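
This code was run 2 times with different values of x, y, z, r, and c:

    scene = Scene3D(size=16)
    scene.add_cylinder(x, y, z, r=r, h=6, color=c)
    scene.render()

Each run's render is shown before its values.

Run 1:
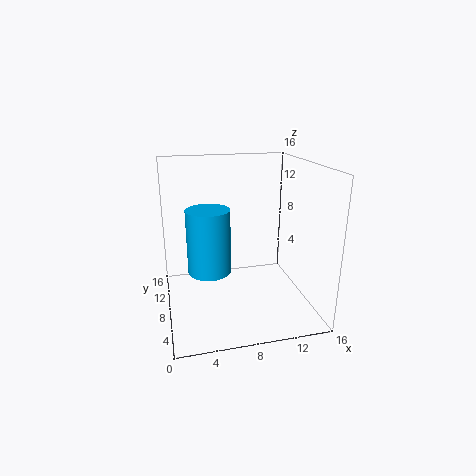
x = 4, y = 3, z = 7, r = 2, c = 'deepskyblue'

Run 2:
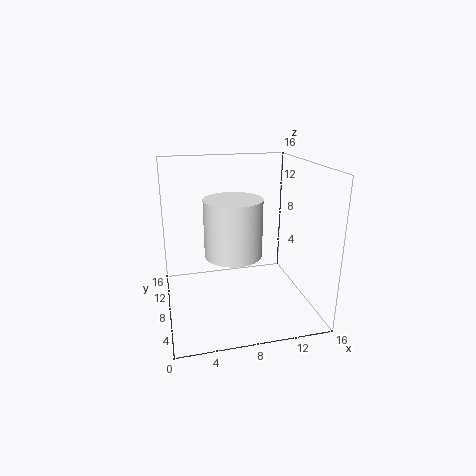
x = 7, y = 6, z = 7, r = 3, c = 'white'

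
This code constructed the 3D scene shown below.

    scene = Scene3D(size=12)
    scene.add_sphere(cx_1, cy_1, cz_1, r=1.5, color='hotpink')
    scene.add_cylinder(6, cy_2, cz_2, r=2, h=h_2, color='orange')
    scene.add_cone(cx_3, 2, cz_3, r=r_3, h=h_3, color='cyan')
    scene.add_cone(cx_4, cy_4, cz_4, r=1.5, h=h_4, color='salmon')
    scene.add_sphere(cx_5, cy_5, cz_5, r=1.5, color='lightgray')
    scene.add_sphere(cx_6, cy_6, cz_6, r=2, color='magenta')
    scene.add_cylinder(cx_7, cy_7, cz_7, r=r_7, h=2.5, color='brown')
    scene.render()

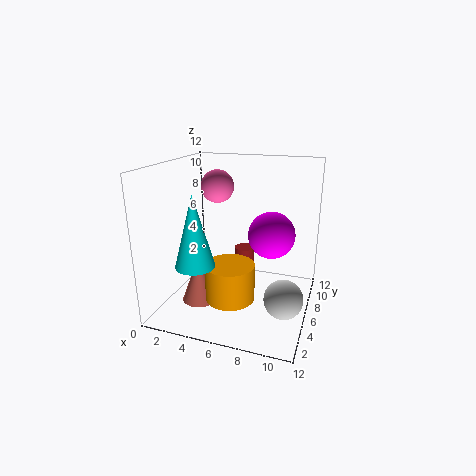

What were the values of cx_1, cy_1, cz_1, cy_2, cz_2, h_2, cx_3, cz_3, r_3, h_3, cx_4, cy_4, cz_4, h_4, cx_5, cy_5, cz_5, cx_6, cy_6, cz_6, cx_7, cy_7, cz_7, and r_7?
cx_1 = 3
cy_1 = 9
cz_1 = 9.5
cy_2 = 4
cz_2 = 1.5
h_2 = 3
cx_3 = 4
cz_3 = 5
r_3 = 1.5
h_3 = 5.5
cx_4 = 3
cy_4 = 4.5
cz_4 = 0.5
h_4 = 4
cx_5 = 10.5
cy_5 = 3.5
cz_5 = 2.5
cx_6 = 8.5
cy_6 = 7.5
cz_6 = 6
cx_7 = 5
cy_7 = 11
cz_7 = 0.5
r_7 = 1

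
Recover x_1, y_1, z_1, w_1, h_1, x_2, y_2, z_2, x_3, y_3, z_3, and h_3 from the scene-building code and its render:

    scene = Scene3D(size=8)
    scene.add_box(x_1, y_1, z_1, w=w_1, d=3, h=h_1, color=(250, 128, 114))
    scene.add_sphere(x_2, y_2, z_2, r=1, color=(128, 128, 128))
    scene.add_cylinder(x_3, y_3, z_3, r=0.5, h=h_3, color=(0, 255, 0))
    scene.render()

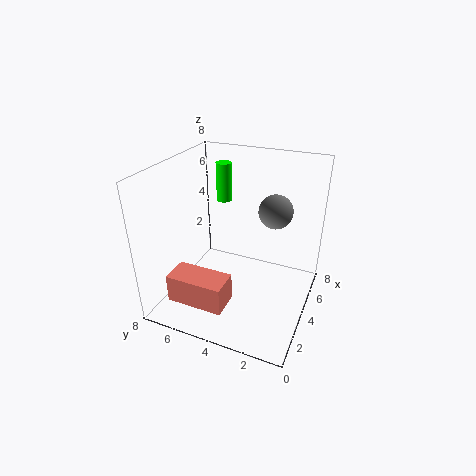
x_1 = 0.5
y_1 = 3.5
z_1 = 1.5
w_1 = 1.5
h_1 = 1.5
x_2 = 6
y_2 = 2.5
z_2 = 5
x_3 = 7.5
y_3 = 6.5
z_3 = 4.5
h_3 = 2.5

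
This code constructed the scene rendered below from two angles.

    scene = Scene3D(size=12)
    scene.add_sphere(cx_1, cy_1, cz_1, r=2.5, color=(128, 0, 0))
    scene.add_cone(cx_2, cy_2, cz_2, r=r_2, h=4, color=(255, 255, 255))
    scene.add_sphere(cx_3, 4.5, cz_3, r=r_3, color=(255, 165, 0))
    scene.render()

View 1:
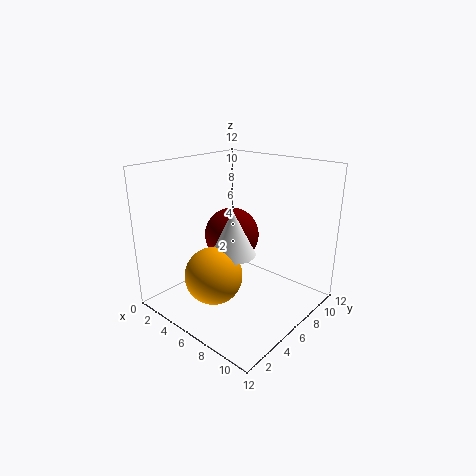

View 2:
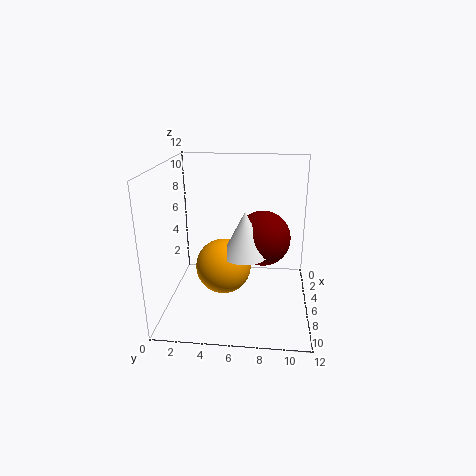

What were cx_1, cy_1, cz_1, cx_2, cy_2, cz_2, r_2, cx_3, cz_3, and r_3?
cx_1 = 3.5; cy_1 = 8; cz_1 = 5; cx_2 = 5; cy_2 = 6.5; cz_2 = 4; r_2 = 2; cx_3 = 4.5; cz_3 = 2.5; r_3 = 2.5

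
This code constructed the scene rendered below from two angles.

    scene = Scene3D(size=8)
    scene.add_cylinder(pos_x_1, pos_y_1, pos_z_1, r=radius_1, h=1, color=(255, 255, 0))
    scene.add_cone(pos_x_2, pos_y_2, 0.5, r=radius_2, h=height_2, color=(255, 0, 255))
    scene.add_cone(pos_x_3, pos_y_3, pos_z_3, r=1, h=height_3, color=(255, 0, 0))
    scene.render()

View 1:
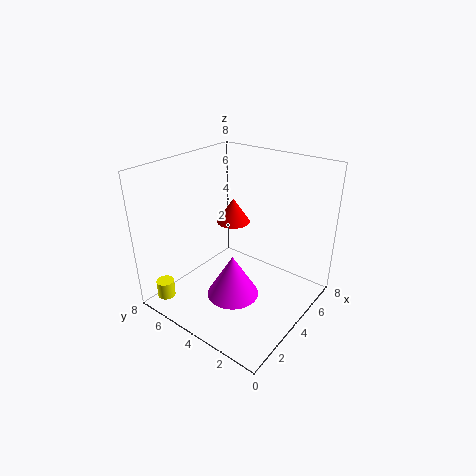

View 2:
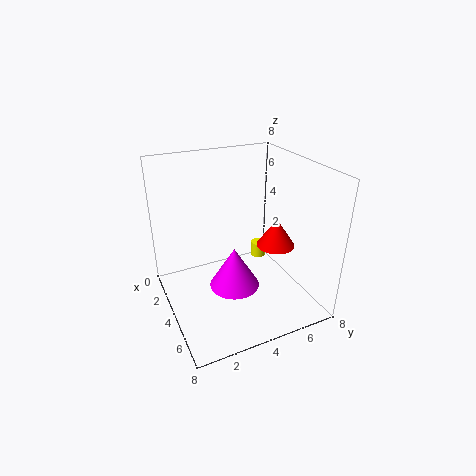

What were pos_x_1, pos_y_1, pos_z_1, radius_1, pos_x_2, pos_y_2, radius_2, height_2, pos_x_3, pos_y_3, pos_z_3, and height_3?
pos_x_1 = 1; pos_y_1 = 7; pos_z_1 = 0.5; radius_1 = 0.5; pos_x_2 = 3.5; pos_y_2 = 4; radius_2 = 1.5; height_2 = 2.5; pos_x_3 = 5.5; pos_y_3 = 5.5; pos_z_3 = 4; height_3 = 1.5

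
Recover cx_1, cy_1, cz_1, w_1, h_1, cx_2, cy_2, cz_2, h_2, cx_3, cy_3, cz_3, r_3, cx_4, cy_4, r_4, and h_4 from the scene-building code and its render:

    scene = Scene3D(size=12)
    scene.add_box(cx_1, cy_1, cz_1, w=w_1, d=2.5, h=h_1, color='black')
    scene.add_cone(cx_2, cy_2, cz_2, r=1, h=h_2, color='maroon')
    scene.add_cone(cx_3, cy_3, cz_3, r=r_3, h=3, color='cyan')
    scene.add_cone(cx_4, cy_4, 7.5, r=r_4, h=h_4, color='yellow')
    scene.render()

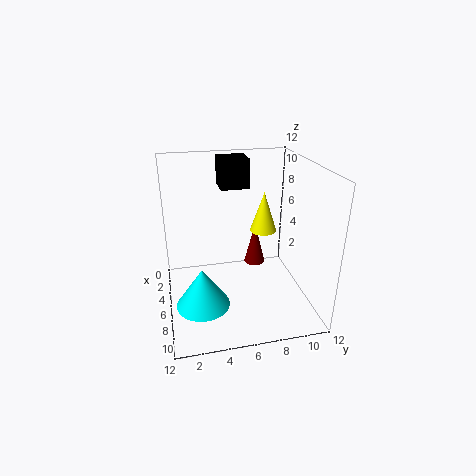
cx_1 = 1.5, cy_1 = 5, cz_1 = 9.5, w_1 = 2.5, h_1 = 2.5, cx_2 = 2.5, cy_2 = 8.5, cz_2 = 1.5, h_2 = 4, cx_3 = 9.5, cy_3 = 2.5, cz_3 = 2.5, r_3 = 2, cx_4 = 8, cy_4 = 7.5, r_4 = 1, h_4 = 3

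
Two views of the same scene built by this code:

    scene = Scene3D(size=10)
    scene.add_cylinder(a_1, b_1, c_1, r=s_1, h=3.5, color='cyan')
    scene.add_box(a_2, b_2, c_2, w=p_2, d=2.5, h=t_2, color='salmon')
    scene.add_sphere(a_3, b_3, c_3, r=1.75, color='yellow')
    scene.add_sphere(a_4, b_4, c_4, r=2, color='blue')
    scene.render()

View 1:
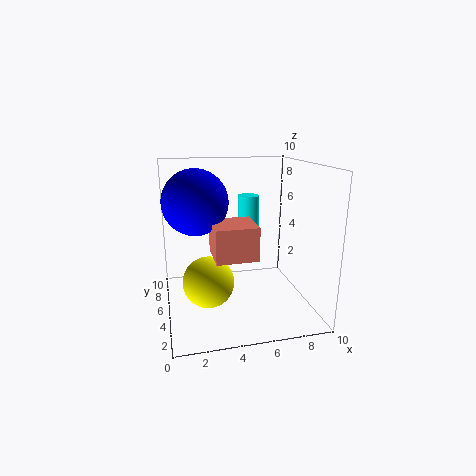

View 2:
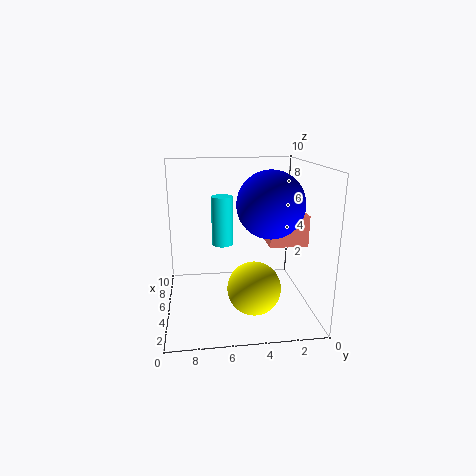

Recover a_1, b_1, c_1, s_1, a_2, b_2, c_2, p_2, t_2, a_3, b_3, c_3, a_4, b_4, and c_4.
a_1 = 6; b_1 = 6; c_1 = 4.25; s_1 = 0.75; a_2 = 2.75; b_2 = 0.75; c_2 = 5; p_2 = 2.5; t_2 = 2; a_3 = 2.75; b_3 = 4.25; c_3 = 2.25; a_4 = 2; b_4 = 3.5; c_4 = 8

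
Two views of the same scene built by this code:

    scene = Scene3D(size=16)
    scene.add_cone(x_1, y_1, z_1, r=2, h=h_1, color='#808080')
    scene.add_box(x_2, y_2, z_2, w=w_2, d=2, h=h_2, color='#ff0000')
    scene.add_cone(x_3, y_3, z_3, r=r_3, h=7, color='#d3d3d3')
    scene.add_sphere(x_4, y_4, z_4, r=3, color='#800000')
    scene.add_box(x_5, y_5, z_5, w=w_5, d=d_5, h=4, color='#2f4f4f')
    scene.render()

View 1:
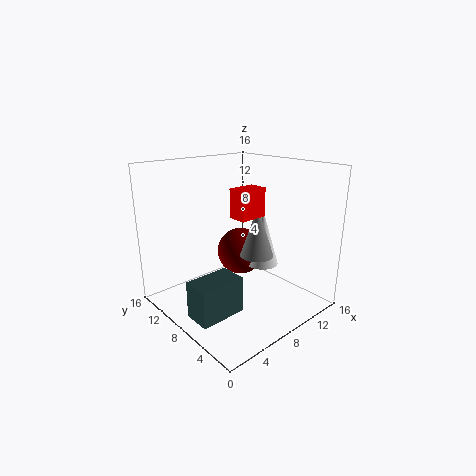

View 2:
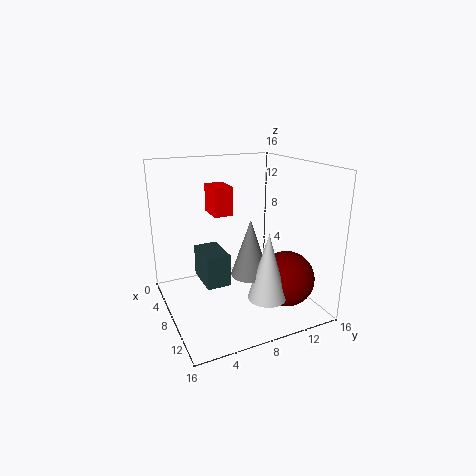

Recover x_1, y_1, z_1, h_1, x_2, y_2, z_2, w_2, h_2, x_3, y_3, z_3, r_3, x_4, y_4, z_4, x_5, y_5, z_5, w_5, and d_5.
x_1 = 11
y_1 = 8
z_1 = 5
h_1 = 6
x_2 = 6
y_2 = 5
z_2 = 11
w_2 = 3
h_2 = 3
x_3 = 13
y_3 = 9
z_3 = 3
r_3 = 2
x_4 = 12
y_4 = 12
z_4 = 4
x_5 = 1
y_5 = 5
z_5 = 1
w_5 = 5
d_5 = 3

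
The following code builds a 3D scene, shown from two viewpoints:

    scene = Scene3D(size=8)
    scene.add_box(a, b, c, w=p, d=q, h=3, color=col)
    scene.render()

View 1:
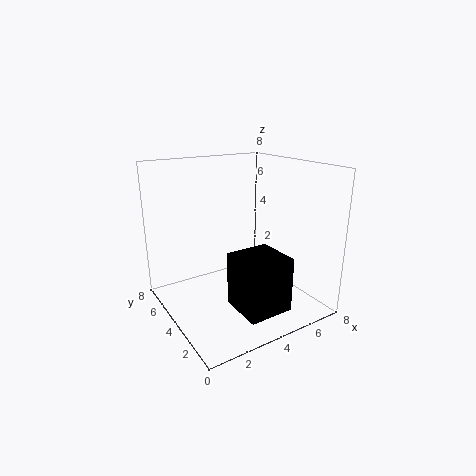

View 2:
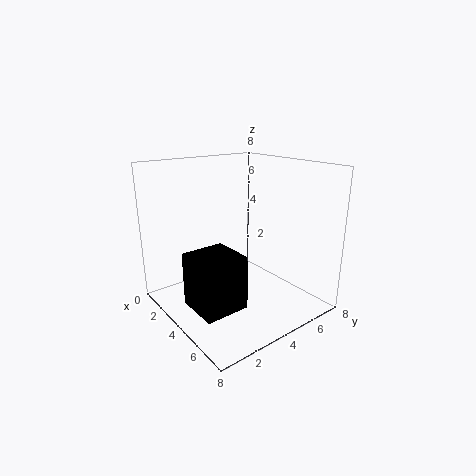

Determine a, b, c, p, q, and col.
a = 3; b = 1; c = 0.5; p = 2.5; q = 2.5; col = 'black'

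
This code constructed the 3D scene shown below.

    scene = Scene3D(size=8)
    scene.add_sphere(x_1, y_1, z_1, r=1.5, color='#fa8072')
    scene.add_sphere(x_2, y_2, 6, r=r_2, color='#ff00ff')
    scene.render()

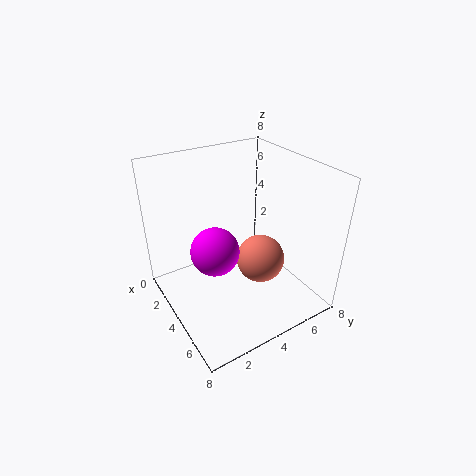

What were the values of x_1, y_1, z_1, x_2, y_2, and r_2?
x_1 = 3.5, y_1 = 6, z_1 = 1.5, x_2 = 7, y_2 = 1, r_2 = 1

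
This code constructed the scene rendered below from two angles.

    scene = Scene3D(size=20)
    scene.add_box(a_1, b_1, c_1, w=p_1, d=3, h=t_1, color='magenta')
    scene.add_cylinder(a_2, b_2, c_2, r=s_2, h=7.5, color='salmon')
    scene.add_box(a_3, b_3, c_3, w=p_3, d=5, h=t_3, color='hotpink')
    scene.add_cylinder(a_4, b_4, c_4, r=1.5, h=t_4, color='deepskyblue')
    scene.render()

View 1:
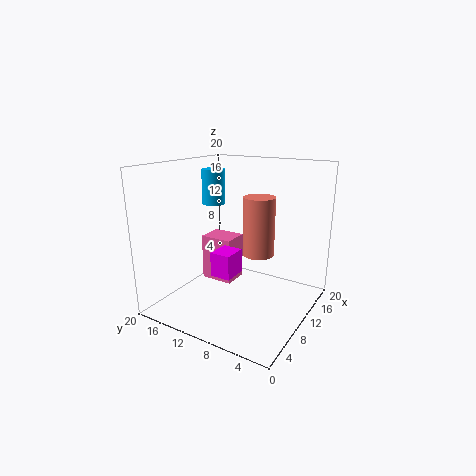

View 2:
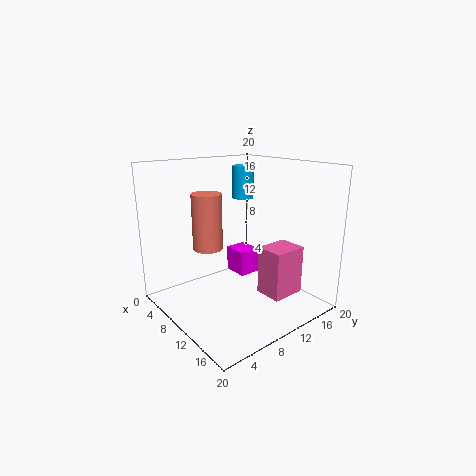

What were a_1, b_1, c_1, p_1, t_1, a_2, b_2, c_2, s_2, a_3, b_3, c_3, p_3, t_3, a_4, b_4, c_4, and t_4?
a_1 = 7.5; b_1 = 10; c_1 = 4.5; p_1 = 3.5; t_1 = 3.5; a_2 = 8.5; b_2 = 6; c_2 = 9; s_2 = 2; a_3 = 11.5; b_3 = 12.5; c_3 = 1.5; p_3 = 4; t_3 = 7; a_4 = 8; b_4 = 12.5; c_4 = 15; t_4 = 4.5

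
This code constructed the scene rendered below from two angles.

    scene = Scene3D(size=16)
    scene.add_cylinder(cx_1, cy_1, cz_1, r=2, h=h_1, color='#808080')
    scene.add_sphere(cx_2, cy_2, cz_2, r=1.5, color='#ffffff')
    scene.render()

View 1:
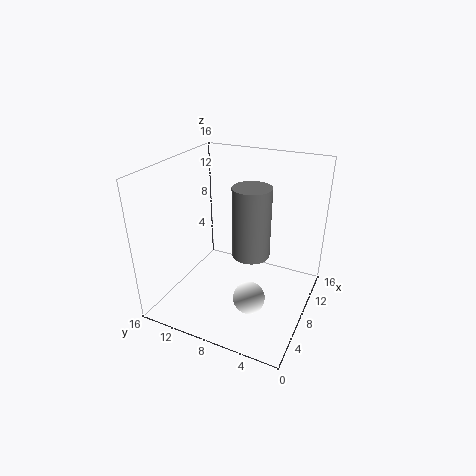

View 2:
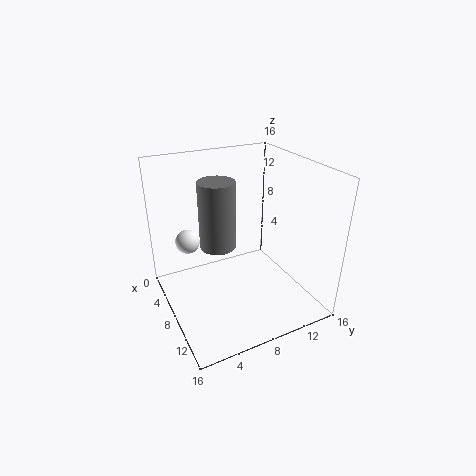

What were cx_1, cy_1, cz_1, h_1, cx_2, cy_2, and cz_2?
cx_1 = 7
cy_1 = 6
cz_1 = 7
h_1 = 7.5
cx_2 = 2
cy_2 = 4
cz_2 = 5.5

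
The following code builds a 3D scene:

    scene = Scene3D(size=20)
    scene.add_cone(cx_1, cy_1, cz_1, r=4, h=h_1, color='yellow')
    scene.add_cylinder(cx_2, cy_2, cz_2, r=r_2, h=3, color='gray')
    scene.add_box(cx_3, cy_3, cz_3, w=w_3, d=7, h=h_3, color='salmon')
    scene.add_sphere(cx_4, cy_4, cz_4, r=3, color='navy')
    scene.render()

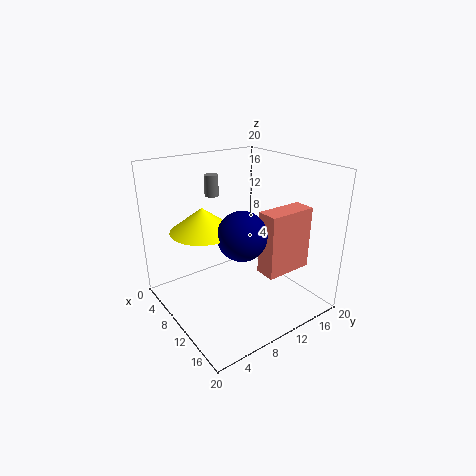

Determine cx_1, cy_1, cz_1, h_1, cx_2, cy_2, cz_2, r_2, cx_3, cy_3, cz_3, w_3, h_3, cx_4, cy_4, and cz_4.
cx_1 = 11; cy_1 = 4; cz_1 = 13; h_1 = 3; cx_2 = 5; cy_2 = 9; cz_2 = 15; r_2 = 1; cx_3 = 12; cy_3 = 12; cz_3 = 5; w_3 = 3; h_3 = 9; cx_4 = 15; cy_4 = 7; cz_4 = 13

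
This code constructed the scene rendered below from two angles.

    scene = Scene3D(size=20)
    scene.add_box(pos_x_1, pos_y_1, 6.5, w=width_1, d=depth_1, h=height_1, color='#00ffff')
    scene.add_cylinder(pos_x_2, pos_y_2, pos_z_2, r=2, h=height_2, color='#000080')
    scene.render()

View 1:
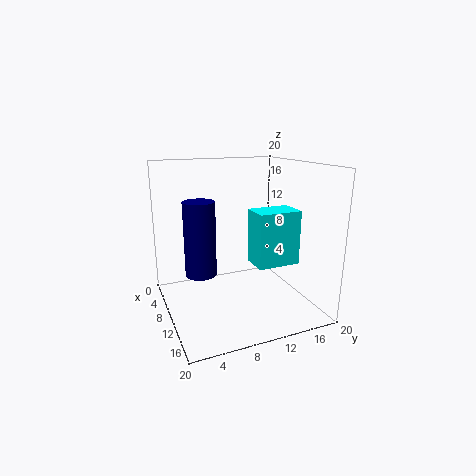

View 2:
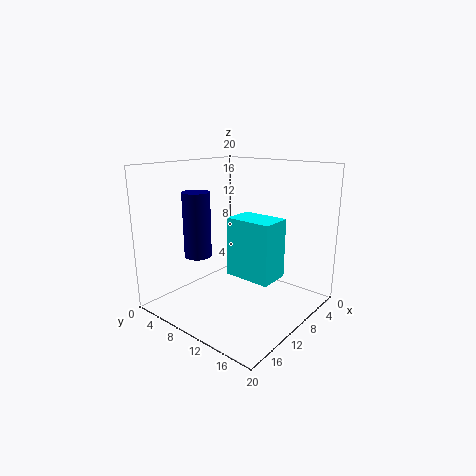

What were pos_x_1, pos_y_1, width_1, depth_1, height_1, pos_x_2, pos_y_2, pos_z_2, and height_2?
pos_x_1 = 10; pos_y_1 = 11.5; width_1 = 4; depth_1 = 6; height_1 = 7.5; pos_x_2 = 12; pos_y_2 = 4; pos_z_2 = 6.5; height_2 = 9.5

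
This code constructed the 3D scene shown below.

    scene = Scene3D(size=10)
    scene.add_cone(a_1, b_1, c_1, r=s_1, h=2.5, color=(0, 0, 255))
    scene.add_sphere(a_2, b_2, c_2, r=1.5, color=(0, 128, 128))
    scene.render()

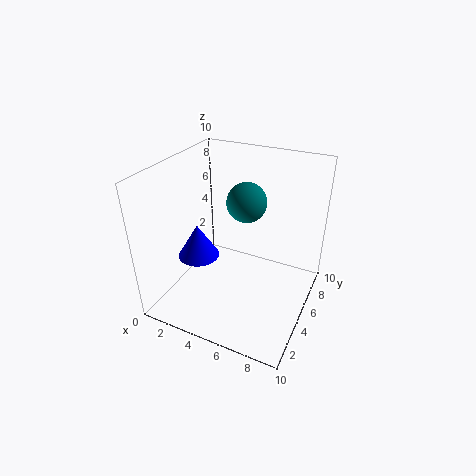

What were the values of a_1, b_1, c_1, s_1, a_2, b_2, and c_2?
a_1 = 2, b_1 = 4.5, c_1 = 3, s_1 = 1.5, a_2 = 4.5, b_2 = 7.5, c_2 = 6.5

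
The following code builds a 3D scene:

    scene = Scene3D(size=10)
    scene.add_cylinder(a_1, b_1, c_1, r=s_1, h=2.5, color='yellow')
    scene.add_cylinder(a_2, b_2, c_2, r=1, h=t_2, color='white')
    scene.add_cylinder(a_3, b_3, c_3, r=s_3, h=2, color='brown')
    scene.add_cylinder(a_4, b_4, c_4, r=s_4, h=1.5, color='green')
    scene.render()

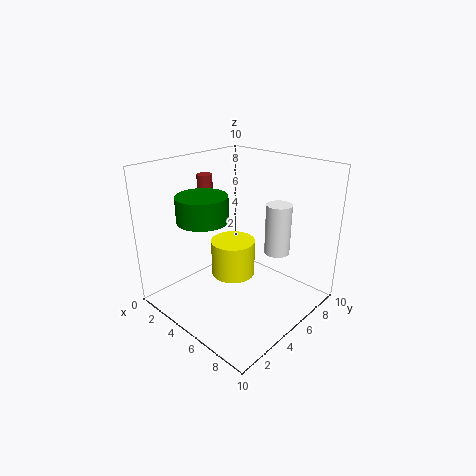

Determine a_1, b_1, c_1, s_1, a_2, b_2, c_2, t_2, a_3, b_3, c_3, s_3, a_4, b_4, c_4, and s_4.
a_1 = 5, b_1 = 4.5, c_1 = 2.5, s_1 = 1.5, a_2 = 5.5, b_2 = 9, c_2 = 2.5, t_2 = 4, a_3 = 3.5, b_3 = 3.5, c_3 = 7.5, s_3 = 0.5, a_4 = 5.5, b_4 = 1.5, c_4 = 7.5, s_4 = 1.5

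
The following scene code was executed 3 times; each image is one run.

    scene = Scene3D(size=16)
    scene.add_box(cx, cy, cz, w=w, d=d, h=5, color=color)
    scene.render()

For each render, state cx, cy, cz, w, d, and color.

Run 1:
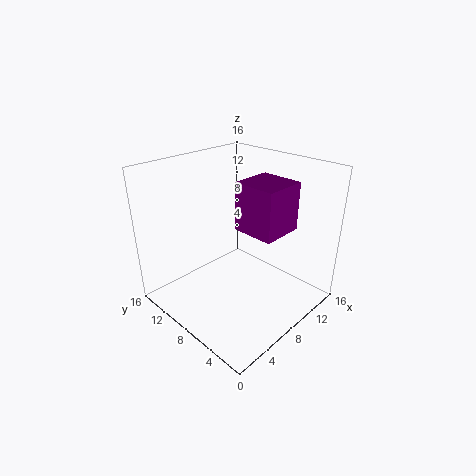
cx = 6.5
cy = 2.5
cz = 10
w = 4.5
d = 4.5
color = 'purple'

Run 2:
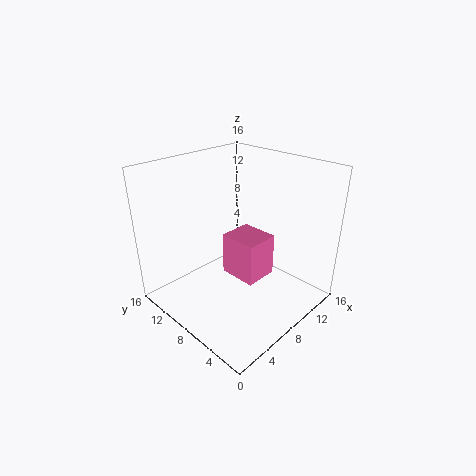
cx = 8
cy = 6
cz = 2.5
w = 4
d = 4.5
color = 'hotpink'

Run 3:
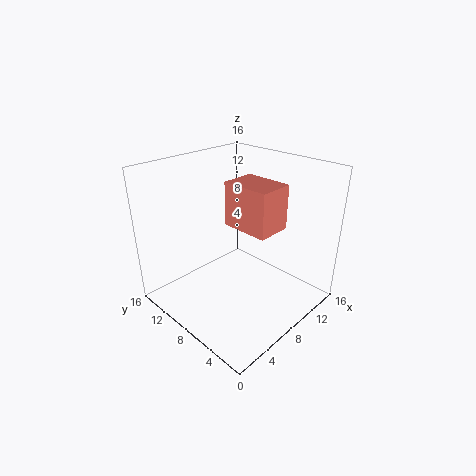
cx = 8
cy = 4.5
cz = 9
w = 4
d = 5.5
color = 'salmon'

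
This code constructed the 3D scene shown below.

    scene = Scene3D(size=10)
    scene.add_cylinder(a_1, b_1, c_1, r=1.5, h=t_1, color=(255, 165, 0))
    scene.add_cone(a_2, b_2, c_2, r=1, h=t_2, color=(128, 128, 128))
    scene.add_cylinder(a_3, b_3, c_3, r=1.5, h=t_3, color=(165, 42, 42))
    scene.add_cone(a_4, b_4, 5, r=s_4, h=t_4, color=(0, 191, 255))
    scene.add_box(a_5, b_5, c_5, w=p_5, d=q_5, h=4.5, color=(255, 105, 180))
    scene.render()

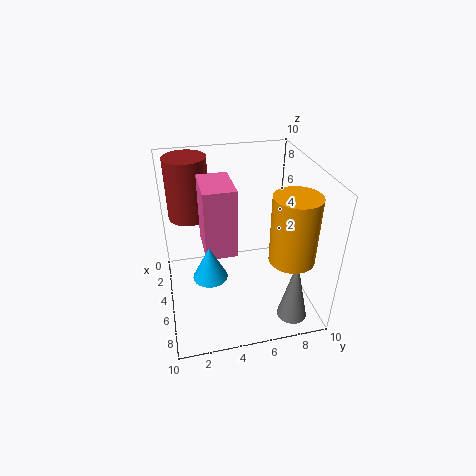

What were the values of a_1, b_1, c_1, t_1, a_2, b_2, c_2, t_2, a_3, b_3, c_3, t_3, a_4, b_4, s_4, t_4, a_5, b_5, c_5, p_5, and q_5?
a_1 = 7.5
b_1 = 8
c_1 = 4.5
t_1 = 4.5
a_2 = 8.5
b_2 = 8
c_2 = 0.5
t_2 = 4.5
a_3 = 2
b_3 = 2
c_3 = 5.5
t_3 = 4.5
a_4 = 8.5
b_4 = 2.5
s_4 = 1
t_4 = 2
a_5 = 4
b_5 = 2.5
c_5 = 5
p_5 = 3
q_5 = 2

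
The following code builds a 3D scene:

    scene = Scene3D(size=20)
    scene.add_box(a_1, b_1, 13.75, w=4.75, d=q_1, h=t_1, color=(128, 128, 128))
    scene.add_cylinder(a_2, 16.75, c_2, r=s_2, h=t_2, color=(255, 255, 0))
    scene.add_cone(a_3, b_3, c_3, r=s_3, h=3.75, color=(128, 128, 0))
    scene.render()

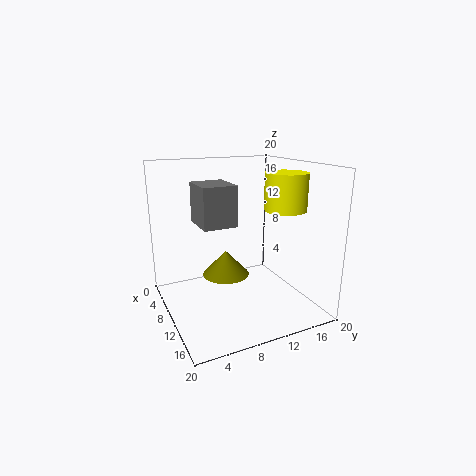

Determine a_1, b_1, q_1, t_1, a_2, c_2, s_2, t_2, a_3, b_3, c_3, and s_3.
a_1 = 11.5; b_1 = 3; q_1 = 4; t_1 = 4.75; a_2 = 11.25; c_2 = 13.5; s_2 = 3; t_2 = 5.25; a_3 = 6.75; b_3 = 9.5; c_3 = 3.25; s_3 = 3.5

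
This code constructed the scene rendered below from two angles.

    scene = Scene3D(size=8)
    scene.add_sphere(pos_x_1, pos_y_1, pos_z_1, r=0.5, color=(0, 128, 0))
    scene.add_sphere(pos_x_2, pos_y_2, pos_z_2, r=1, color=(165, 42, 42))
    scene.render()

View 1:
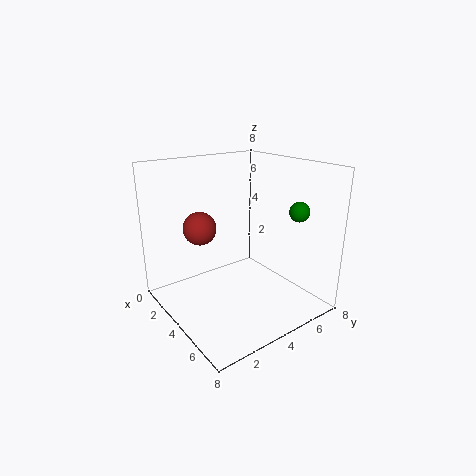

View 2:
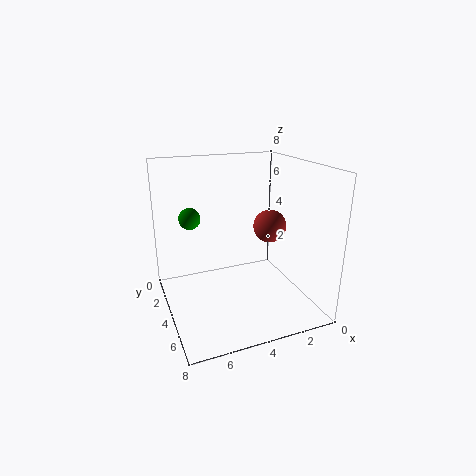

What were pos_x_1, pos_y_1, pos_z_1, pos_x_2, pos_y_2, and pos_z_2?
pos_x_1 = 7; pos_y_1 = 5.5; pos_z_1 = 6; pos_x_2 = 1.5; pos_y_2 = 3; pos_z_2 = 4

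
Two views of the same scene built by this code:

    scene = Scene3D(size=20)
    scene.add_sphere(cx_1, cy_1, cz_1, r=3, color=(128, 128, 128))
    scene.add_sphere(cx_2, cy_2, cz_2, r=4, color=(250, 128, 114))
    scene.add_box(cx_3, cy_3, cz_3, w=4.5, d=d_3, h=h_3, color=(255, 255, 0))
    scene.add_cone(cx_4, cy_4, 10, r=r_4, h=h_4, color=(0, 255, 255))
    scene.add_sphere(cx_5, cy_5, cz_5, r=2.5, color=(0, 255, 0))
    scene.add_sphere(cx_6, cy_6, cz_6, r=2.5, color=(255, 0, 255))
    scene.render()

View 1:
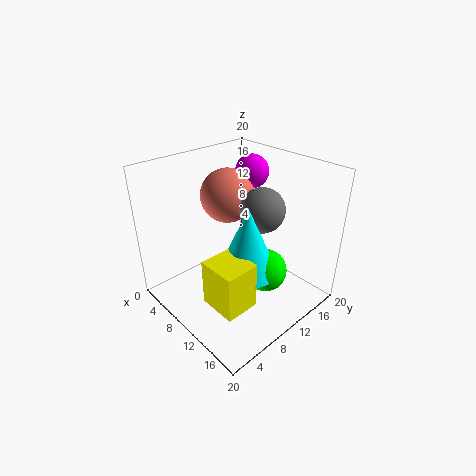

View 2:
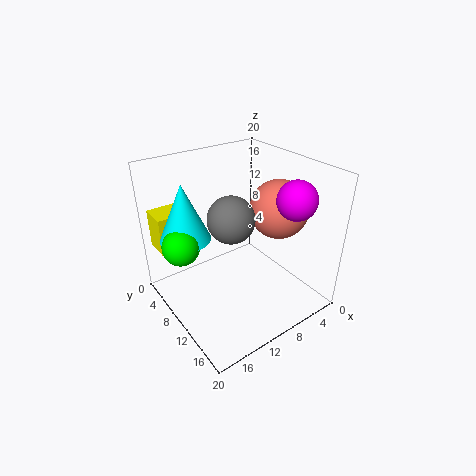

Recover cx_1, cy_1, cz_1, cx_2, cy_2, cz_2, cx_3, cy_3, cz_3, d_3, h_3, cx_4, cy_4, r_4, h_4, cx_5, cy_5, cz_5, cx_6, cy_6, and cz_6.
cx_1 = 12.5
cy_1 = 12
cz_1 = 14.5
cx_2 = 5
cy_2 = 12.5
cz_2 = 14
cx_3 = 14.5
cy_3 = 0.5
cz_3 = 7.5
d_3 = 4
h_3 = 5.5
cx_4 = 16
cy_4 = 6
r_4 = 3.5
h_4 = 8
cx_5 = 17.5
cy_5 = 7.5
cz_5 = 10
cx_6 = 6
cy_6 = 16.5
cz_6 = 17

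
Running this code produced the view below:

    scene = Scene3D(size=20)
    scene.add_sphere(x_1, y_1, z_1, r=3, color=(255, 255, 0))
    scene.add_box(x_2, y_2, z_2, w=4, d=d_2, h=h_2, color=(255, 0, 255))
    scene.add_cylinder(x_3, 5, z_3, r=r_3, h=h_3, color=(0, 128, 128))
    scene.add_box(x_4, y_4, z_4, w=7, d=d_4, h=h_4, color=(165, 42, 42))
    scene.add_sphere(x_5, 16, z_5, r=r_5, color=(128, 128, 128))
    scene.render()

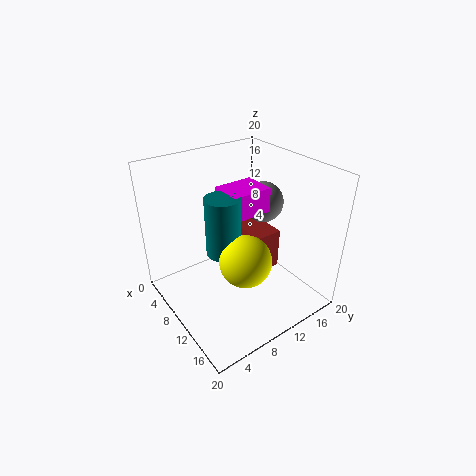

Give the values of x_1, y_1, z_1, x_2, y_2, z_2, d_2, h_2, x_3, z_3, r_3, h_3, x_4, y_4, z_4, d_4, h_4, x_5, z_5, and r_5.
x_1 = 17
y_1 = 6
z_1 = 12
x_2 = 11
y_2 = 6
z_2 = 16
d_2 = 5
h_2 = 3
x_3 = 14
z_3 = 12
r_3 = 2
h_3 = 7
x_4 = 5
y_4 = 12
z_4 = 4
d_4 = 4
h_4 = 6
x_5 = 8
z_5 = 13
r_5 = 3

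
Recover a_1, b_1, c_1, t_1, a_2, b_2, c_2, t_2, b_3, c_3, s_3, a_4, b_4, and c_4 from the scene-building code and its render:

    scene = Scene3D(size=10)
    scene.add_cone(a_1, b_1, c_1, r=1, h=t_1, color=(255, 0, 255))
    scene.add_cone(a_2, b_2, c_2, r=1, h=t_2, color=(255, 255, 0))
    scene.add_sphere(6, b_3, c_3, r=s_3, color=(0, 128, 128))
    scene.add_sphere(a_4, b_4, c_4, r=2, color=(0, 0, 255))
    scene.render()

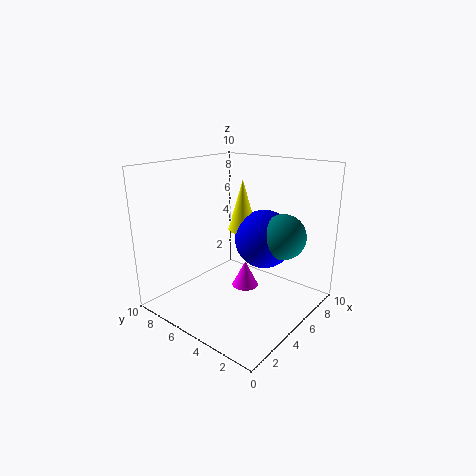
a_1 = 6.5, b_1 = 5.5, c_1 = 0.5, t_1 = 2, a_2 = 5.5, b_2 = 5, c_2 = 5.5, t_2 = 3.5, b_3 = 2, c_3 = 5.5, s_3 = 1.5, a_4 = 6, b_4 = 3.5, c_4 = 5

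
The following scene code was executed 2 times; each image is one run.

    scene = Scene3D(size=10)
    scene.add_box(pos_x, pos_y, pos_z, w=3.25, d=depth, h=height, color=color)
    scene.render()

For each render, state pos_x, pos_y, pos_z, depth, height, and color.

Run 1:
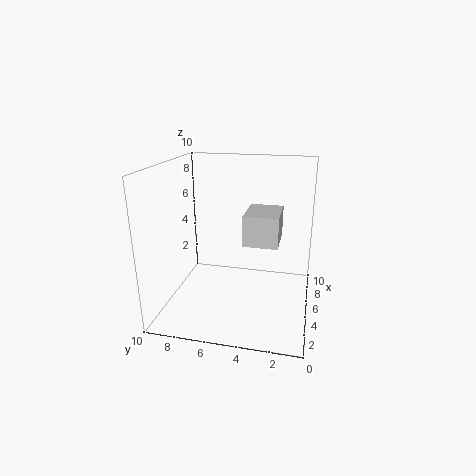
pos_x = 5.25, pos_y = 2.25, pos_z = 4.25, depth = 2.5, height = 2.25, color = 'lightgray'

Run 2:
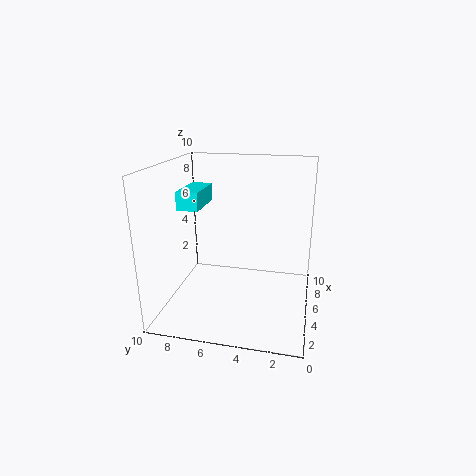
pos_x = 4, pos_y = 7.5, pos_z = 7, depth = 1.5, height = 1.25, color = 'cyan'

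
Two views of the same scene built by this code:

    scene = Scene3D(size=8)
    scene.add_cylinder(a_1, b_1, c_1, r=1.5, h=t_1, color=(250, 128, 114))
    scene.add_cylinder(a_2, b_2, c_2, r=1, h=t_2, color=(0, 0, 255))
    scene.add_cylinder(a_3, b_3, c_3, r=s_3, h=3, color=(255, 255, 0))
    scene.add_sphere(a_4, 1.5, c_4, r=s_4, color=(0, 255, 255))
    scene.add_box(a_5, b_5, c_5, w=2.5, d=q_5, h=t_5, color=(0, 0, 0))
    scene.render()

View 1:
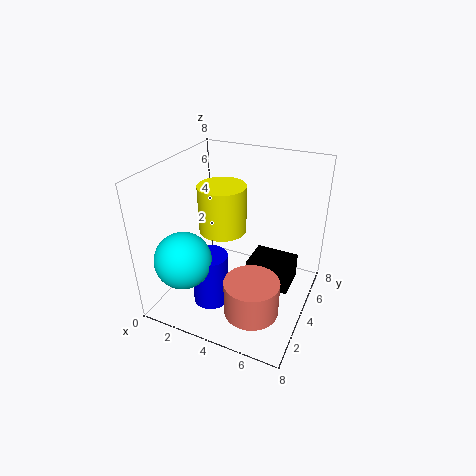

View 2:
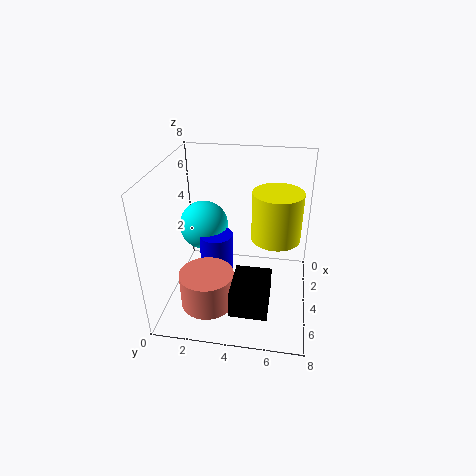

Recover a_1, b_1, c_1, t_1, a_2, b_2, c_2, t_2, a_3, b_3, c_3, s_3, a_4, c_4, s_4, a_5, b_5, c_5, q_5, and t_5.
a_1 = 5.5; b_1 = 2.5; c_1 = 0.5; t_1 = 2; a_2 = 3; b_2 = 2.5; c_2 = 0.5; t_2 = 3; a_3 = 2; b_3 = 6; c_3 = 3; s_3 = 1.5; a_4 = 2; c_4 = 3.5; s_4 = 1.5; a_5 = 4.5; b_5 = 4; c_5 = 1; q_5 = 2; t_5 = 1.5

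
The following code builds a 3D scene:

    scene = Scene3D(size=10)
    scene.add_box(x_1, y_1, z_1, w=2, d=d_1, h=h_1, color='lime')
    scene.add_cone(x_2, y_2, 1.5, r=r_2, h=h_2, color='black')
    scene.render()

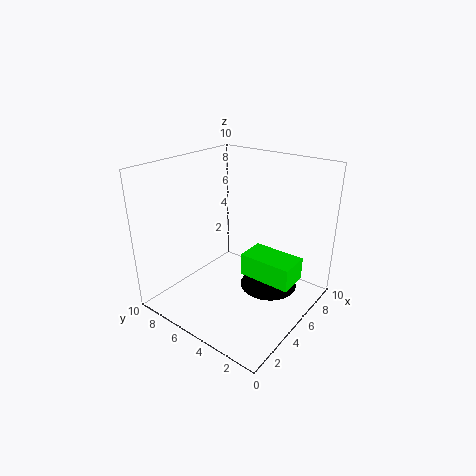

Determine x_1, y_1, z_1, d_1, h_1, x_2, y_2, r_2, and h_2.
x_1 = 4; y_1 = 0.5; z_1 = 3; d_1 = 3.5; h_1 = 1.5; x_2 = 6; y_2 = 3; r_2 = 2; h_2 = 2.5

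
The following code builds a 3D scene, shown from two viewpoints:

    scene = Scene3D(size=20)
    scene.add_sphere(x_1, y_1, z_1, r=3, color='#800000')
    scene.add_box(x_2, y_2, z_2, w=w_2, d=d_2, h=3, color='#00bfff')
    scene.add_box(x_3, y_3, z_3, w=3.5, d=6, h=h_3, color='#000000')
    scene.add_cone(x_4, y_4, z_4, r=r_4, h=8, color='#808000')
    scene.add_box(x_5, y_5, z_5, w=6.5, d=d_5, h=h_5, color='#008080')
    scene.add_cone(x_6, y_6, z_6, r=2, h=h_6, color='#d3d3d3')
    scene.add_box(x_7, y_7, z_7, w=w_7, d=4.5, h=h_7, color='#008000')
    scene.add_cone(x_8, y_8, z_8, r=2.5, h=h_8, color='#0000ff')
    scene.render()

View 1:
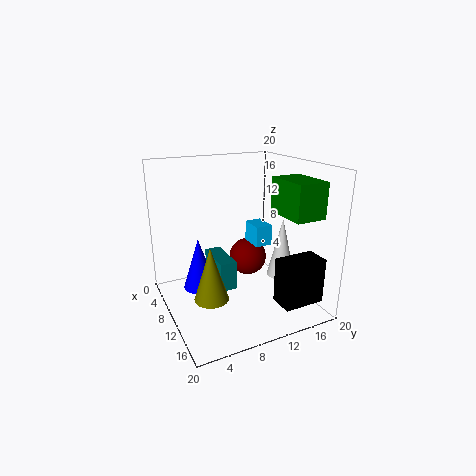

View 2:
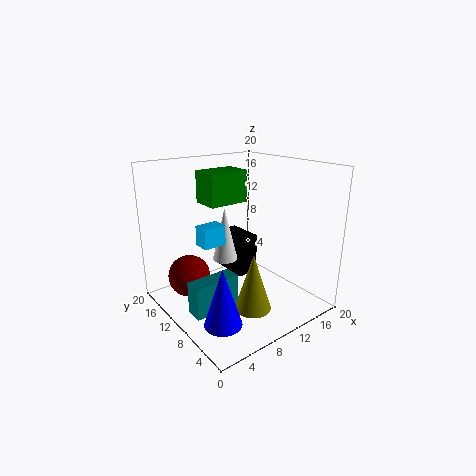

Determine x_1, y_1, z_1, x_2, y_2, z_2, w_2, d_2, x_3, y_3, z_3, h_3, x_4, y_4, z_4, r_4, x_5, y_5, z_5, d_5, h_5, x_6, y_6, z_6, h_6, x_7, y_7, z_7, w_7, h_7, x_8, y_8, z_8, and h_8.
x_1 = 4.5
y_1 = 14.5
z_1 = 4
x_2 = 6.5
y_2 = 13
z_2 = 8
w_2 = 3.5
d_2 = 2.5
x_3 = 13.5
y_3 = 14
z_3 = 1
h_3 = 6.5
x_4 = 9.5
y_4 = 6
z_4 = 1
r_4 = 2.5
x_5 = 2
y_5 = 8
z_5 = 1
d_5 = 2.5
h_5 = 4.5
x_6 = 12
y_6 = 16
z_6 = 4
h_6 = 8.5
x_7 = 9.5
y_7 = 15.5
z_7 = 13
w_7 = 6.5
h_7 = 5
x_8 = 4.5
y_8 = 6
z_8 = 0.5
h_8 = 8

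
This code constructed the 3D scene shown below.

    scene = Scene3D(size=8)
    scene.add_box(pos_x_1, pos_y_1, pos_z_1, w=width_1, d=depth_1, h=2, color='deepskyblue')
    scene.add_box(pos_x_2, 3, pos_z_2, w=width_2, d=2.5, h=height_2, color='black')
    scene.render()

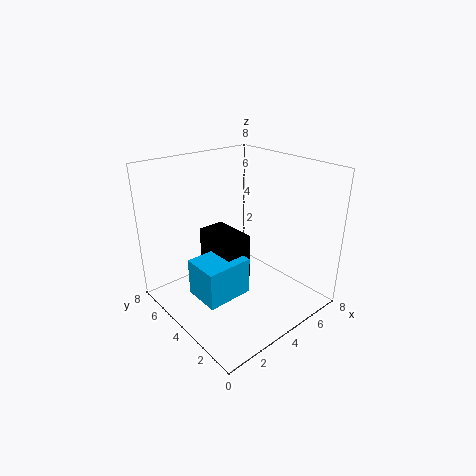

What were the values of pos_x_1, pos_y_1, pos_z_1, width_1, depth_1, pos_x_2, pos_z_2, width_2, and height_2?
pos_x_1 = 1
pos_y_1 = 2.5
pos_z_1 = 1.5
width_1 = 2.5
depth_1 = 2
pos_x_2 = 2.5
pos_z_2 = 2
width_2 = 1.5
height_2 = 2.5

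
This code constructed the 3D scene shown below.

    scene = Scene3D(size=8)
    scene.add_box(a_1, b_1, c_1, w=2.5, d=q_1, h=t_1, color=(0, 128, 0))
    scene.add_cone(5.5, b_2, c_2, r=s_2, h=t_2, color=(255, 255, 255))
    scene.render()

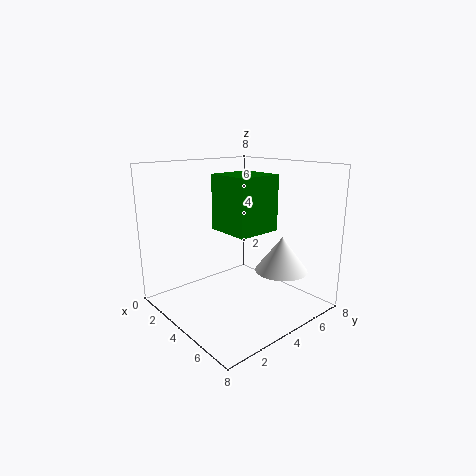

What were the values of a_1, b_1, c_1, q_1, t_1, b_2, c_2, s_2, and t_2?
a_1 = 3; b_1 = 3; c_1 = 4.5; q_1 = 2.5; t_1 = 3; b_2 = 6; c_2 = 2; s_2 = 1.5; t_2 = 2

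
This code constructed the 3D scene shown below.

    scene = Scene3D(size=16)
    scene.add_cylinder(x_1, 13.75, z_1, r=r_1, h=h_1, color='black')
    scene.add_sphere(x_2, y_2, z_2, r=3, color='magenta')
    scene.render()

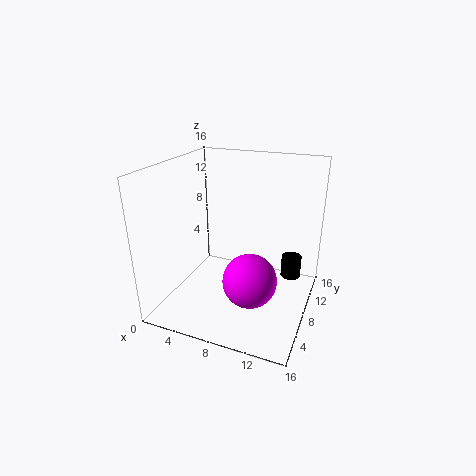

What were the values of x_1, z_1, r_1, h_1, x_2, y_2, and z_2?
x_1 = 13; z_1 = 1; r_1 = 1.25; h_1 = 2.75; x_2 = 10; y_2 = 6.5; z_2 = 3.75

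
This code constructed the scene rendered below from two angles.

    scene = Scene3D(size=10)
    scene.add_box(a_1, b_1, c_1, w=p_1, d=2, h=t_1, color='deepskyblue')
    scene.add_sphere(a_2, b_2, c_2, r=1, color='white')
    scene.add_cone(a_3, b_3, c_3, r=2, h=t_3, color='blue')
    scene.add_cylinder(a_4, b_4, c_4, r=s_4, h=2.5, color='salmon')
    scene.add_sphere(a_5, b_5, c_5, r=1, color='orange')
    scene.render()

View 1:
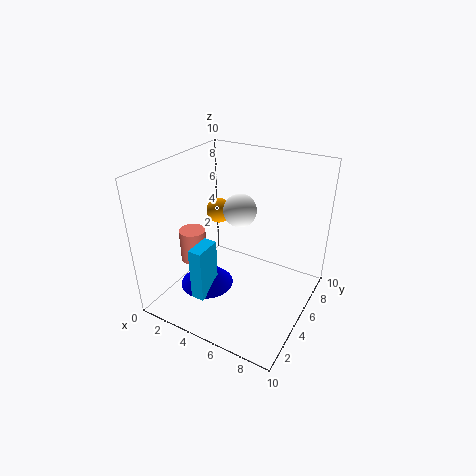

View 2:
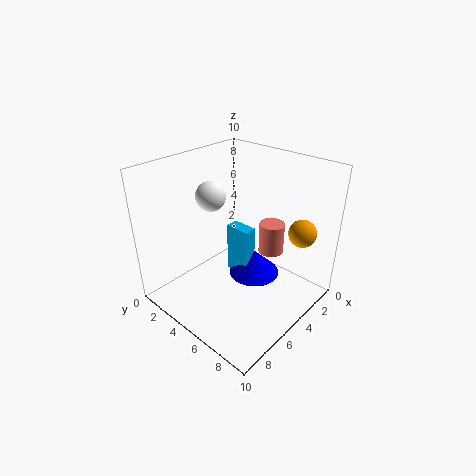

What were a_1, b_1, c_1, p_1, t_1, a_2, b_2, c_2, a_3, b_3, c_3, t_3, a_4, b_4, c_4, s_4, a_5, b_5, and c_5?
a_1 = 2.5
b_1 = 2.5
c_1 = 0.5
p_1 = 1
t_1 = 4
a_2 = 6
b_2 = 3.5
c_2 = 8
a_3 = 2.5
b_3 = 4.5
c_3 = 0.5
t_3 = 2
a_4 = 1
b_4 = 5
c_4 = 2
s_4 = 1
a_5 = 1.5
b_5 = 8
c_5 = 5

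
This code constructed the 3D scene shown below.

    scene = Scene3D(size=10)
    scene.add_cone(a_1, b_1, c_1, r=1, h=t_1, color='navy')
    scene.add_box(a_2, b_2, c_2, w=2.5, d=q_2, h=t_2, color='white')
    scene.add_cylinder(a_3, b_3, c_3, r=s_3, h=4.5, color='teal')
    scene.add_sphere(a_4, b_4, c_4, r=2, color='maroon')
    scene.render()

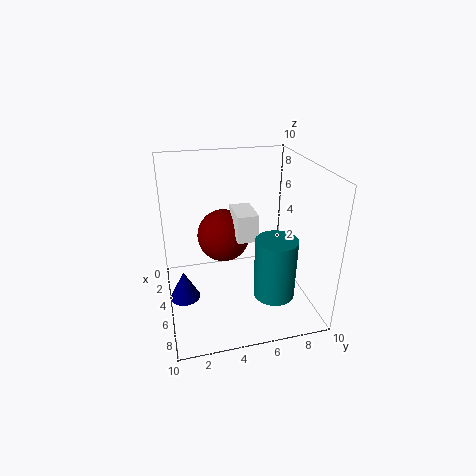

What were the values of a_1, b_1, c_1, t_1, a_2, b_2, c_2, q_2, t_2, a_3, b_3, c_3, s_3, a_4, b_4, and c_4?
a_1 = 6, b_1 = 1, c_1 = 1.5, t_1 = 2, a_2 = 2.5, b_2 = 5, c_2 = 4.5, q_2 = 1.5, t_2 = 2, a_3 = 6, b_3 = 7.5, c_3 = 0.5, s_3 = 1.5, a_4 = 2.5, b_4 = 4.5, c_4 = 4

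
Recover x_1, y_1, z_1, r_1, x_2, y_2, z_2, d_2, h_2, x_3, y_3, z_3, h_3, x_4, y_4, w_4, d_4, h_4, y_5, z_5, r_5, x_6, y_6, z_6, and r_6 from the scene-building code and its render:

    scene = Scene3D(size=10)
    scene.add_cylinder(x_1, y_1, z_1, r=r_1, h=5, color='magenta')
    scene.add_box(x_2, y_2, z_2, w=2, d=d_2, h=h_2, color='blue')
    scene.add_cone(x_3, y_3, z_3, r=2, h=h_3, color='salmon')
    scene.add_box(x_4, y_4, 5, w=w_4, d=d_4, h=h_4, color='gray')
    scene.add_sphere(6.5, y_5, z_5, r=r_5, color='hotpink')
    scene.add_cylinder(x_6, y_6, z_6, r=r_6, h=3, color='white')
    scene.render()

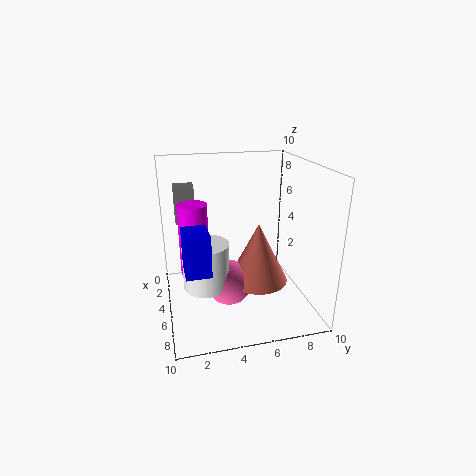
x_1 = 4.5; y_1 = 2; z_1 = 2.5; r_1 = 1; x_2 = 7; y_2 = 1; z_2 = 4.5; d_2 = 1.5; h_2 = 2.5; x_3 = 6.5; y_3 = 6; z_3 = 2.5; h_3 = 4; x_4 = 0.5; y_4 = 1; w_4 = 1; d_4 = 1.5; h_4 = 3; y_5 = 4; z_5 = 2.5; r_5 = 1.5; x_6 = 6.5; y_6 = 2.5; z_6 = 2.5; r_6 = 1.5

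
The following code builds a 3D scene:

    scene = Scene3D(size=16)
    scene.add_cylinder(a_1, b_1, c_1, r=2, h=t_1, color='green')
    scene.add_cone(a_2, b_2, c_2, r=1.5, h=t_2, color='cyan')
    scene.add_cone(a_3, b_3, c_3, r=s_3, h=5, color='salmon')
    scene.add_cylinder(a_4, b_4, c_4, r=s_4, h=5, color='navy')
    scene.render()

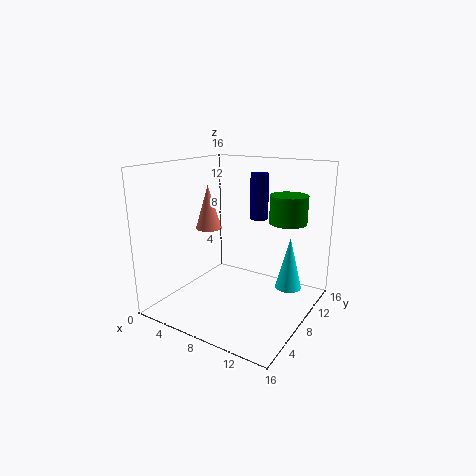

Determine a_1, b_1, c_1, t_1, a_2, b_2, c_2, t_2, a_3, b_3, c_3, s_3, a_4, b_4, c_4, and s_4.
a_1 = 13; b_1 = 10; c_1 = 10; t_1 = 3; a_2 = 13; b_2 = 11; c_2 = 2; t_2 = 6; a_3 = 4; b_3 = 8; c_3 = 8.5; s_3 = 1.5; a_4 = 9.5; b_4 = 10; c_4 = 10; s_4 = 1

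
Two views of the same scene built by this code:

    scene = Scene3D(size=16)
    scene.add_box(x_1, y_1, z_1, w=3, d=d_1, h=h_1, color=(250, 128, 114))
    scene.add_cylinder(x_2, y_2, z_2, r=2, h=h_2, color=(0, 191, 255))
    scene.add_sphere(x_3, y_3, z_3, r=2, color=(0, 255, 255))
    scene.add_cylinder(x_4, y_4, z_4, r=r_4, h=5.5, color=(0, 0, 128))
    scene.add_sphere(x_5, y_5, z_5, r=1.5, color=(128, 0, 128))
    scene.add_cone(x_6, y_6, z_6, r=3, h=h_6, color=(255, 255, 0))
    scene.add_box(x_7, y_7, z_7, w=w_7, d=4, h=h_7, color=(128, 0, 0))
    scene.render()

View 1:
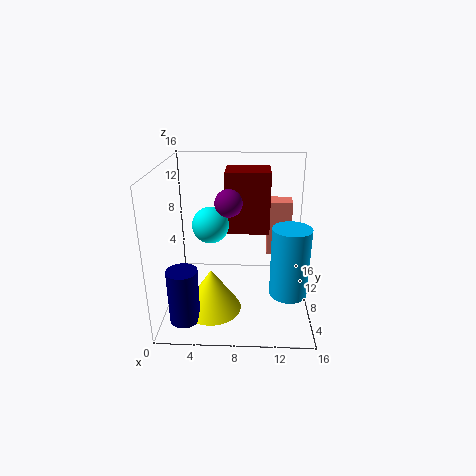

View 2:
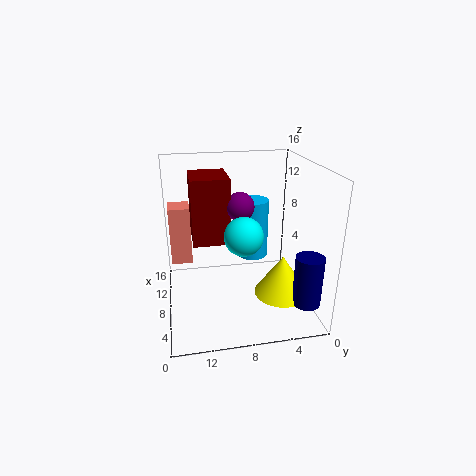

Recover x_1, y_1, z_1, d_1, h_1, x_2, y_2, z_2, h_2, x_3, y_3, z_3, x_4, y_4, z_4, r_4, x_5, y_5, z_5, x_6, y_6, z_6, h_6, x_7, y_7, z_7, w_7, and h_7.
x_1 = 11.5, y_1 = 13, z_1 = 3.5, d_1 = 2.5, h_1 = 7, x_2 = 13.5, y_2 = 5, z_2 = 3, h_2 = 7.5, x_3 = 5, y_3 = 8, z_3 = 9.5, x_4 = 3, y_4 = 1.5, z_4 = 2, r_4 = 1.5, x_5 = 7, y_5 = 8, z_5 = 12, x_6 = 5.5, y_6 = 3.5, z_6 = 2, h_6 = 4.5, x_7 = 6.5, y_7 = 9, z_7 = 8, w_7 = 5, h_7 = 7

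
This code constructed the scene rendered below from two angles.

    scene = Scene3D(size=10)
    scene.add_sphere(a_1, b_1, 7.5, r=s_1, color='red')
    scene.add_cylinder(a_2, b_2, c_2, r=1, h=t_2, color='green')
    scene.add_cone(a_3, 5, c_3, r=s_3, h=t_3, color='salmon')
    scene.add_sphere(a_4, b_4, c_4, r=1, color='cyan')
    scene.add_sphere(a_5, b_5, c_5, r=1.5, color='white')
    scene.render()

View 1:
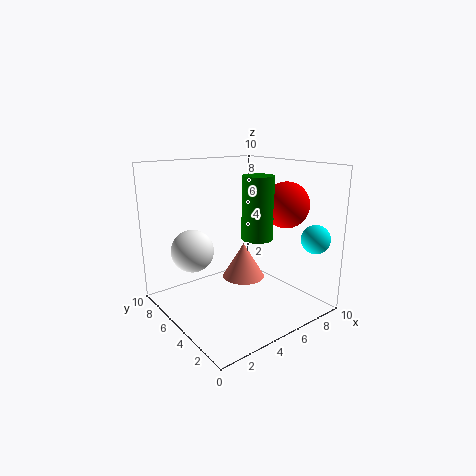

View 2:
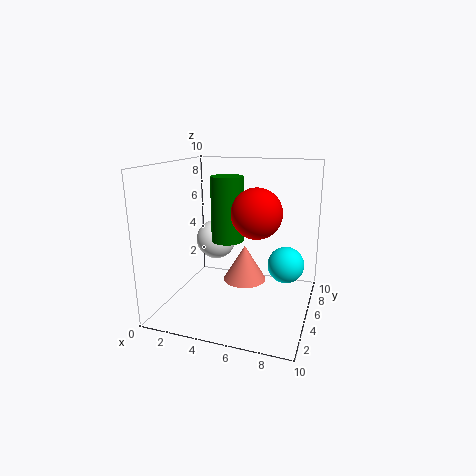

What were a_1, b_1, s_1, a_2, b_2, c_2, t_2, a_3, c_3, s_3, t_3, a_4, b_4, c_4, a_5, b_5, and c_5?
a_1 = 7; b_1 = 2.5; s_1 = 1.5; a_2 = 5; b_2 = 3; c_2 = 5.5; t_2 = 4; a_3 = 5.5; c_3 = 2; s_3 = 1.5; t_3 = 2.5; a_4 = 9; b_4 = 1.5; c_4 = 5; a_5 = 2.5; b_5 = 7; c_5 = 4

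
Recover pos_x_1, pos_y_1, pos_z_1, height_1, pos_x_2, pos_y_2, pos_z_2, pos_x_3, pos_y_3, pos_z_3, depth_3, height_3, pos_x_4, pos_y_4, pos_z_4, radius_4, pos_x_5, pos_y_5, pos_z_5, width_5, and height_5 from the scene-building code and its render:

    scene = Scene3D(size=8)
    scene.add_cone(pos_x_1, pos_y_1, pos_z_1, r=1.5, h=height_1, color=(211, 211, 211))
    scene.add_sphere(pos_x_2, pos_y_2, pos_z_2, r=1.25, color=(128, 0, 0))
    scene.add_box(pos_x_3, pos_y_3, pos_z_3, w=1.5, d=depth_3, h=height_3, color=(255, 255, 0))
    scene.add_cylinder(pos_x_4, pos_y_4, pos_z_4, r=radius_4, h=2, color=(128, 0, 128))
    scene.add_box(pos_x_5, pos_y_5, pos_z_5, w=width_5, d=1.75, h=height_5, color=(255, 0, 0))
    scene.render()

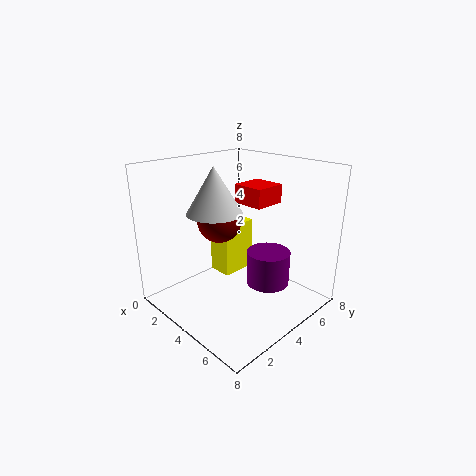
pos_x_1 = 3.25, pos_y_1 = 3, pos_z_1 = 5.5, height_1 = 2.5, pos_x_2 = 2.75, pos_y_2 = 3.75, pos_z_2 = 4.75, pos_x_3 = 1, pos_y_3 = 4.5, pos_z_3 = 0.75, depth_3 = 2.25, height_3 = 3.25, pos_x_4 = 5, pos_y_4 = 5.5, pos_z_4 = 1, radius_4 = 1.25, pos_x_5 = 3.75, pos_y_5 = 4, pos_z_5 = 6, width_5 = 1.75, height_5 = 1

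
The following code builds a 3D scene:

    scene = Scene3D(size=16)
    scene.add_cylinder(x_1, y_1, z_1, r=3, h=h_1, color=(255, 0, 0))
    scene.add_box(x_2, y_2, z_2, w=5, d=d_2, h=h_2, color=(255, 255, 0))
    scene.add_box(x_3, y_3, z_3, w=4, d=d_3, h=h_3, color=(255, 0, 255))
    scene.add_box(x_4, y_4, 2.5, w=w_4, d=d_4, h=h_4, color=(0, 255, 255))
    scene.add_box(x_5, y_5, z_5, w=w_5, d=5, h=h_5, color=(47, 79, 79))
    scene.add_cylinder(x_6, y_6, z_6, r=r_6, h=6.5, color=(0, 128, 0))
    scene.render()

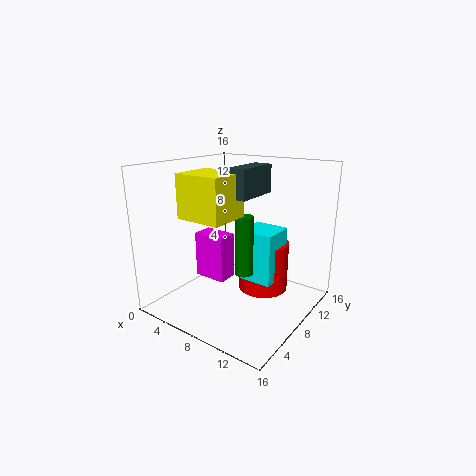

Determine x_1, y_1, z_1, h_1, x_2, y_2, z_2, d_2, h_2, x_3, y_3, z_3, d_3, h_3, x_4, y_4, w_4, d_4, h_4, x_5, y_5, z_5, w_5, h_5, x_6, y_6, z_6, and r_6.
x_1 = 9; y_1 = 12; z_1 = 0.5; h_1 = 6; x_2 = 4.5; y_2 = 2.5; z_2 = 11; d_2 = 4.5; h_2 = 4.5; x_3 = 2; y_3 = 7.5; z_3 = 2; d_3 = 2.5; h_3 = 5.5; x_4 = 7.5; y_4 = 9; w_4 = 4; d_4 = 4; h_4 = 6; x_5 = 8.5; y_5 = 5.5; z_5 = 13; w_5 = 2; h_5 = 3; x_6 = 9.5; y_6 = 7; z_6 = 4.5; r_6 = 1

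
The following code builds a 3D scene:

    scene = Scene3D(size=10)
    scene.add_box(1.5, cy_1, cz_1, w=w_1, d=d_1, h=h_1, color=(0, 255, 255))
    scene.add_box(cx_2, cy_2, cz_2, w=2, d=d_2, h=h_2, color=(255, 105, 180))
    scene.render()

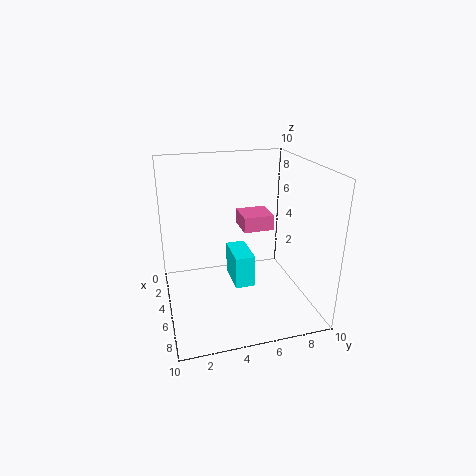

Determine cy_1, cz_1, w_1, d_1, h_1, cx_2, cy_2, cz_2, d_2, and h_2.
cy_1 = 5; cz_1 = 0.5; w_1 = 3; d_1 = 1.5; h_1 = 2.5; cx_2 = 4.5; cy_2 = 5; cz_2 = 6; d_2 = 2; h_2 = 1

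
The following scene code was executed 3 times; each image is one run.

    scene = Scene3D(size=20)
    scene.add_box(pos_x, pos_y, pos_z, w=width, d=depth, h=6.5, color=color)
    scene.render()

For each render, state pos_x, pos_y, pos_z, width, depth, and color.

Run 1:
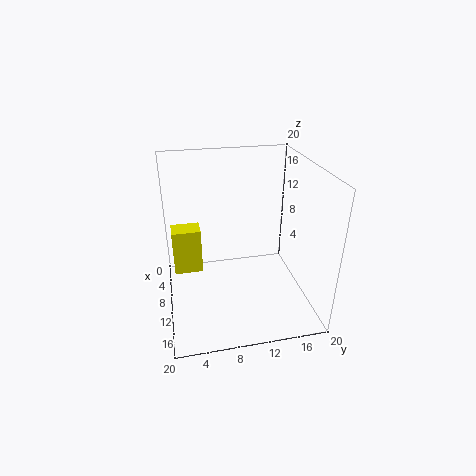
pos_x = 6
pos_y = 1
pos_z = 4.5
width = 3
depth = 4
color = 'yellow'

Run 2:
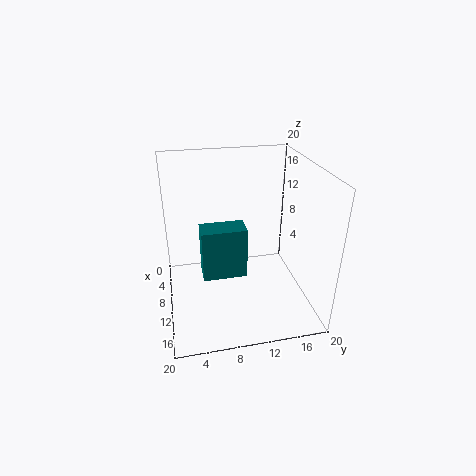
pos_x = 12.5
pos_y = 4.5
pos_z = 7.5
width = 3
depth = 5.5
color = 'teal'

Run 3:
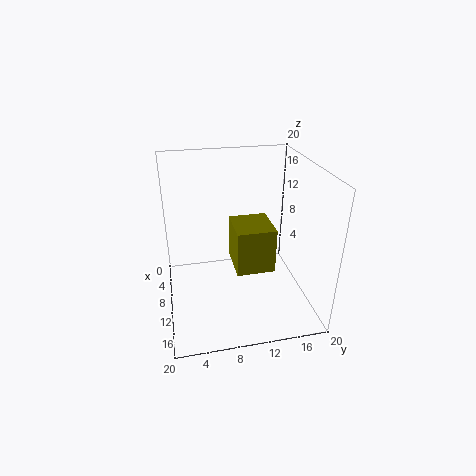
pos_x = 6
pos_y = 9.5
pos_z = 5
width = 6
depth = 5.5
color = 'olive'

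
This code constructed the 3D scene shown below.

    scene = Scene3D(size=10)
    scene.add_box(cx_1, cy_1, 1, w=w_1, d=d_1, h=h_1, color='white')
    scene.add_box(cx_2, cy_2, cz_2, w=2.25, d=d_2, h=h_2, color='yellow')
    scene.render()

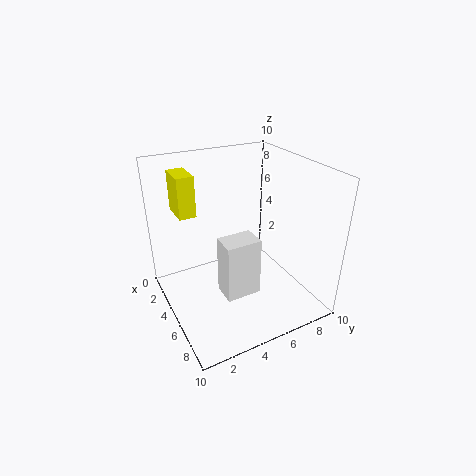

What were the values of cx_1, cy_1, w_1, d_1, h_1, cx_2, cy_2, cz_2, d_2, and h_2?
cx_1 = 4.75, cy_1 = 3.5, w_1 = 1.75, d_1 = 2.5, h_1 = 4.25, cx_2 = 0.25, cy_2 = 1.75, cz_2 = 6, d_2 = 1.25, h_2 = 3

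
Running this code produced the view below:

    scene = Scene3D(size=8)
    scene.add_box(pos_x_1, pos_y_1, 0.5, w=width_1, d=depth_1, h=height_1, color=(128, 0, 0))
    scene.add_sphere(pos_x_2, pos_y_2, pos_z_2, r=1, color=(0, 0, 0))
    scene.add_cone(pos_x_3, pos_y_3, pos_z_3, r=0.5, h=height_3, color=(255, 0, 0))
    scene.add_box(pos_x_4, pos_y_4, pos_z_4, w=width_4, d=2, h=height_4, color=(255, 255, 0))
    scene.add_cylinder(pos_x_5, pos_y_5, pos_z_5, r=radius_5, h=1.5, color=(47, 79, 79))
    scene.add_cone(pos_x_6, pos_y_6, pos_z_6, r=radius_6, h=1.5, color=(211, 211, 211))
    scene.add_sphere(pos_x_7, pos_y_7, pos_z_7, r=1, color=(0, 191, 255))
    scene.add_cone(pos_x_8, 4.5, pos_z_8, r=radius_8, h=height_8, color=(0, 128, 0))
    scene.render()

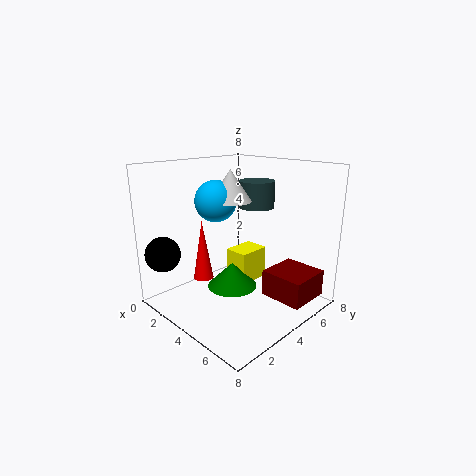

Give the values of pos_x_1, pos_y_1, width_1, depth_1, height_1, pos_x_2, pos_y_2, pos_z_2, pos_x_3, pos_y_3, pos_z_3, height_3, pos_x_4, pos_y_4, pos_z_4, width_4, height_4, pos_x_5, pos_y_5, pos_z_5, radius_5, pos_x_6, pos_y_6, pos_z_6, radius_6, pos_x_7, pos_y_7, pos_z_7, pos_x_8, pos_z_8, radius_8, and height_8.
pos_x_1 = 5; pos_y_1 = 5; width_1 = 2.5; depth_1 = 2.5; height_1 = 1.5; pos_x_2 = 1; pos_y_2 = 1; pos_z_2 = 3; pos_x_3 = 4; pos_y_3 = 1.5; pos_z_3 = 2.5; height_3 = 3; pos_x_4 = 2; pos_y_4 = 5; pos_z_4 = 0.5; width_4 = 1.5; height_4 = 2; pos_x_5 = 4; pos_y_5 = 5.5; pos_z_5 = 5.5; radius_5 = 1; pos_x_6 = 5; pos_y_6 = 2.5; pos_z_6 = 6.5; radius_6 = 1; pos_x_7 = 4.5; pos_y_7 = 2; pos_z_7 = 6.5; pos_x_8 = 3; pos_z_8 = 0.5; radius_8 = 1.5; height_8 = 1.5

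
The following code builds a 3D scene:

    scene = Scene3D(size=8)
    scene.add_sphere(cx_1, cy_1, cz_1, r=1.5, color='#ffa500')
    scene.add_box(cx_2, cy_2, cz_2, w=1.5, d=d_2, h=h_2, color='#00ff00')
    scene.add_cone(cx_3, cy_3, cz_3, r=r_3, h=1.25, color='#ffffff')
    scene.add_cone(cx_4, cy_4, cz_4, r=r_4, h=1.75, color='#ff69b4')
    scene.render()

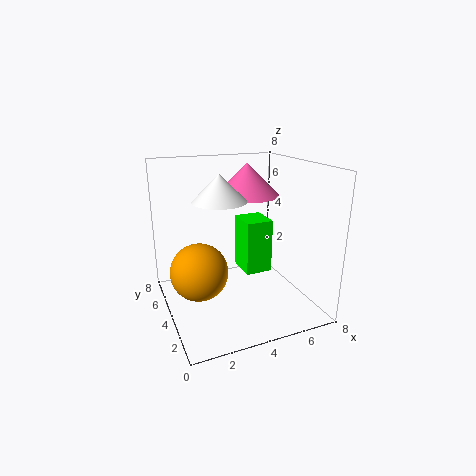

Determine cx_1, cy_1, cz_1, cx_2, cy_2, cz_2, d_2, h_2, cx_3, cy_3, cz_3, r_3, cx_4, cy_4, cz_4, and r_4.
cx_1 = 1.5; cy_1 = 3.25; cz_1 = 2.75; cx_2 = 4.25; cy_2 = 3.25; cz_2 = 2; d_2 = 1.75; h_2 = 3; cx_3 = 2.25; cy_3 = 2; cz_3 = 6.75; r_3 = 1.25; cx_4 = 4.75; cy_4 = 4.5; cz_4 = 6.25; r_4 = 1.75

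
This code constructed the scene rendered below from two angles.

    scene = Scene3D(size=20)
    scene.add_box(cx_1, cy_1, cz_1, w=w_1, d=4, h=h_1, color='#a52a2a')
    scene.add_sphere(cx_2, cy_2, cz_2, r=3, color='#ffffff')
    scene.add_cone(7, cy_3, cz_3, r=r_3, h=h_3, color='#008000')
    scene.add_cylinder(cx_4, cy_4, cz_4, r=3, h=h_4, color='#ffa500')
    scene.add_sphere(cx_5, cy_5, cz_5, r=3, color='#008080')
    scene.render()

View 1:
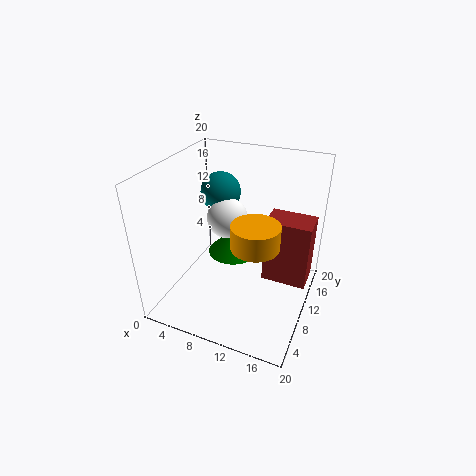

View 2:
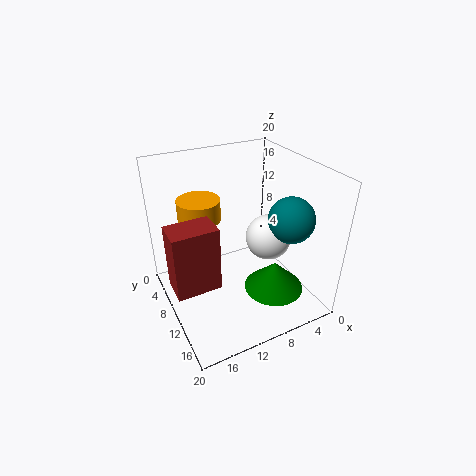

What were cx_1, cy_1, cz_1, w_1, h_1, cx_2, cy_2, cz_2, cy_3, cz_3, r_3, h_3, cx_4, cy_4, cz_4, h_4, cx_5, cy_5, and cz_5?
cx_1 = 14; cy_1 = 9; cz_1 = 5; w_1 = 6; h_1 = 9; cx_2 = 7; cy_2 = 13; cz_2 = 11; cy_3 = 15; cz_3 = 4; r_3 = 4; h_3 = 4; cx_4 = 14; cy_4 = 6; cz_4 = 12; h_4 = 3; cx_5 = 5; cy_5 = 15; cz_5 = 14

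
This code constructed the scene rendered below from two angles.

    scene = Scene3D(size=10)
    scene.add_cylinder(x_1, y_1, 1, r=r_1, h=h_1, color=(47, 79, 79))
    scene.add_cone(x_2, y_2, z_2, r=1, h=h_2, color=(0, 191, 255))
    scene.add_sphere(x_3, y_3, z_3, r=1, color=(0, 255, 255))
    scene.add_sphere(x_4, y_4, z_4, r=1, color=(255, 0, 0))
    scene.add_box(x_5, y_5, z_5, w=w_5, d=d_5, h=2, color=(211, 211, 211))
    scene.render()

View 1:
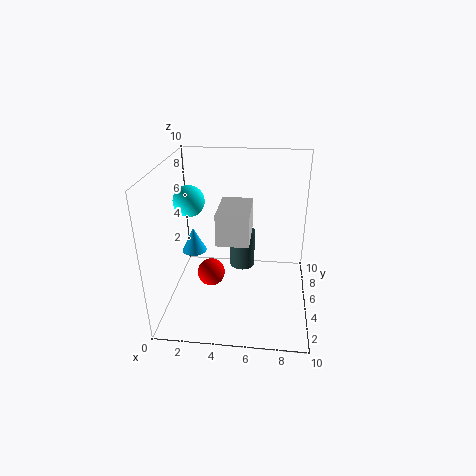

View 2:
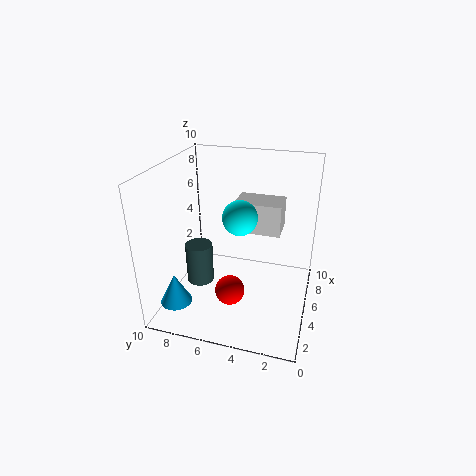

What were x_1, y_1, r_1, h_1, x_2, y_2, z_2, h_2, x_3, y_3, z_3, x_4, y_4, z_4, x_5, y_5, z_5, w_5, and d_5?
x_1 = 5, y_1 = 8, r_1 = 1, h_1 = 3, x_2 = 1, y_2 = 8, z_2 = 2, h_2 = 2, x_3 = 2, y_3 = 4, z_3 = 8, x_4 = 3, y_4 = 5, z_4 = 2, x_5 = 4, y_5 = 2, z_5 = 6, w_5 = 2, d_5 = 3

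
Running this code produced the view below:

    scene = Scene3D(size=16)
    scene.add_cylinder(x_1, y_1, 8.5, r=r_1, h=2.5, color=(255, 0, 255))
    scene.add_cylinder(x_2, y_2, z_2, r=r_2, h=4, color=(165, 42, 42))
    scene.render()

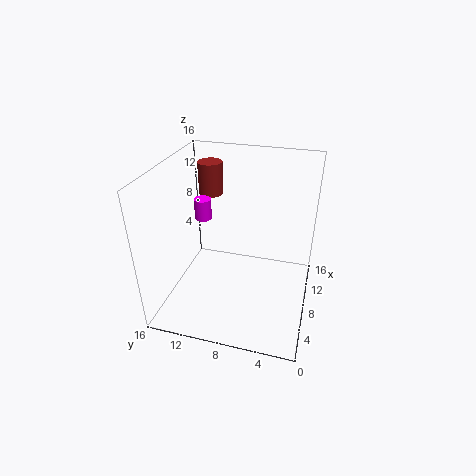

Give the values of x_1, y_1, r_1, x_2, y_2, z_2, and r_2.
x_1 = 10.5; y_1 = 13; r_1 = 1; x_2 = 13.5; y_2 = 13; z_2 = 10.5; r_2 = 1.5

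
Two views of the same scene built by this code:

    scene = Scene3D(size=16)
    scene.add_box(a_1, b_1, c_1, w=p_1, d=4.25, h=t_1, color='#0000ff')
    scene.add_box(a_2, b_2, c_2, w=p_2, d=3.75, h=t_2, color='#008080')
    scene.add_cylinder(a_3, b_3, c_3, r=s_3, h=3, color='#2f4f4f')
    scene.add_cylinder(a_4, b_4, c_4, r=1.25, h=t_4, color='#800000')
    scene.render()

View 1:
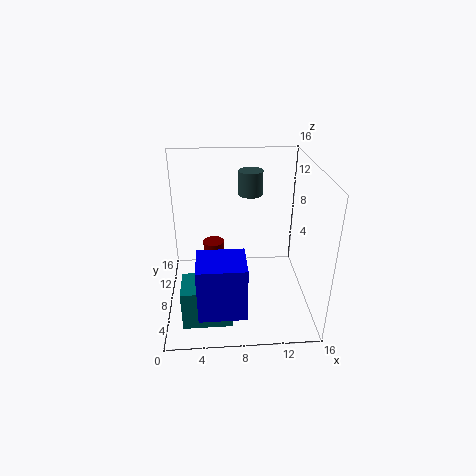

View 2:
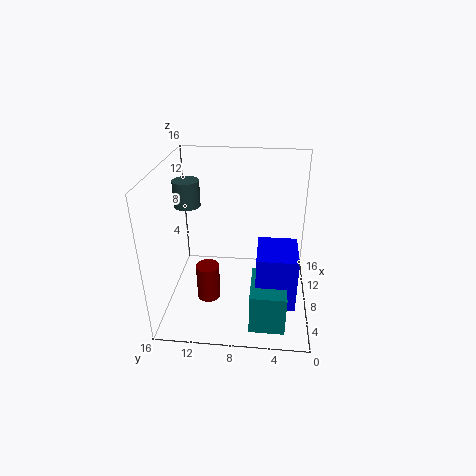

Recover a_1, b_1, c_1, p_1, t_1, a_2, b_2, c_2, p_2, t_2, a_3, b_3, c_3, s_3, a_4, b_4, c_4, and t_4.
a_1 = 3.5, b_1 = 1.5, c_1 = 2, p_1 = 5, t_1 = 6, a_2 = 1.75, b_2 = 2.5, c_2 = 0.25, p_2 = 5.25, t_2 = 4.5, a_3 = 10, b_3 = 14, c_3 = 10.75, s_3 = 1.5, a_4 = 5.25, b_4 = 11, c_4 = 2, t_4 = 4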